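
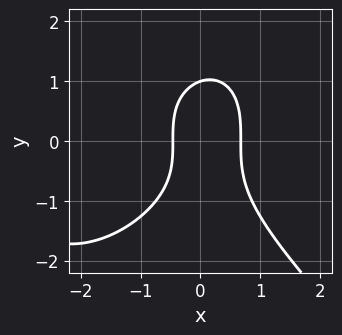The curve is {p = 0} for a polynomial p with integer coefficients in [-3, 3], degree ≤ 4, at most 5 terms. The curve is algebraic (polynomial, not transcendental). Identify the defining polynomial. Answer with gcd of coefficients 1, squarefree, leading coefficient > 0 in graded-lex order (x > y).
First, deg p = 3. A generic line meets the curve in up to 3 points.
Next, reading off the gridlines: one y-axis crossing is at y = 1.
Finally, putting this together gives p.

x^3 + y^3 + 3*x^2 - x - 1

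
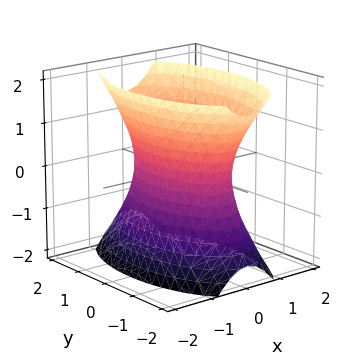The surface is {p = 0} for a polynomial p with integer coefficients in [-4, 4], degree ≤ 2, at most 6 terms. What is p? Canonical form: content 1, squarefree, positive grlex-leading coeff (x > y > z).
3*x^2 + y^2 - z^2 - 2

First, degree: one connected sheet with a waist; a quadric, so deg p = 2.
Then, symmetries: it's symmetric under z → −z, forcing even powers of z; it's symmetric under y → −y, forcing even powers of y; the x ↦ −x reflection is a symmetry, so x appears only in even powers.
Then, from the visible intercepts: the surface avoids every integer z-axis point in the box.
Finally, these observations pin down the coefficients.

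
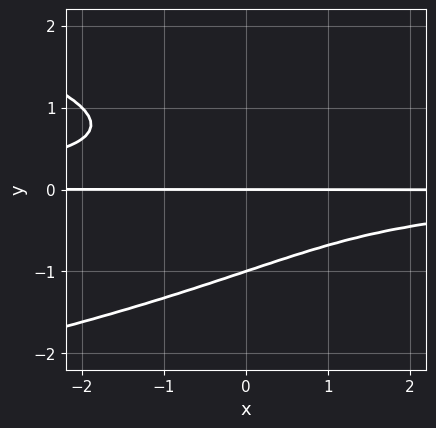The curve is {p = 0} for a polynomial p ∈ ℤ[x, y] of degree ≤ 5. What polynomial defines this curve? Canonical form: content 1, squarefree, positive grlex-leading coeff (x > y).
(a) The degree is 4 — the shape is more complex than any degree-3 curve.
(b) Reading off the gridlines: the y-axis gridline crossings are at y ∈ {-1, 0}; the visible x-axis segment lies entirely on the curve.
(c) The integer polynomial consistent with all of this is the stated p.

y^4 + x*y^2 + y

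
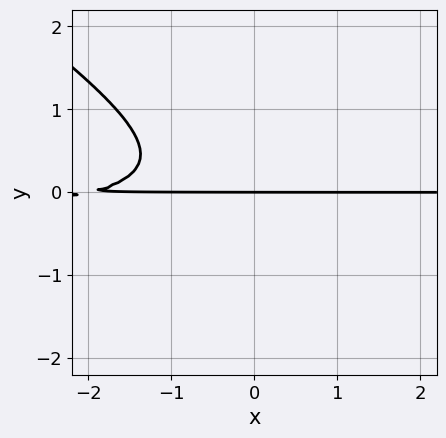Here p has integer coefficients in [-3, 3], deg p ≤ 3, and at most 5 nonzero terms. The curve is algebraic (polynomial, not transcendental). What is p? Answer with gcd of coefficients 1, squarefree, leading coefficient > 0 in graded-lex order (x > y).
2*x*y^2 + 3*y^3 + x*y + 2*y

(a) The degree is 3 — a generic line meets the curve in up to 3 points.
(b) From the axis intercepts and sections: the visible x-axis segment lies entirely on the curve; one y-axis crossing is at y = 0.
(c) Matching integer coefficients to the picture gives p.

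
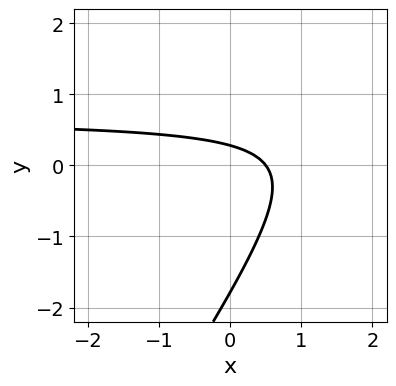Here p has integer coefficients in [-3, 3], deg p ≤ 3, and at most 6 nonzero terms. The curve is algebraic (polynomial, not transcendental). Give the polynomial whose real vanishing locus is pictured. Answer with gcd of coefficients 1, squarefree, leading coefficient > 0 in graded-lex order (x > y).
3*x*y - 2*y^2 - 2*x - 3*y + 1

deg p = 2. A generic line meets the curve in up to 2 points.
Putting this together gives p.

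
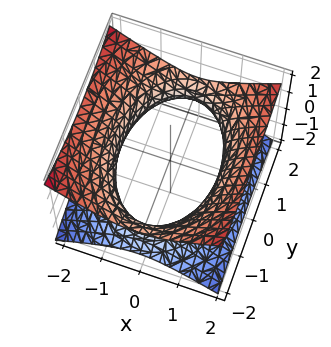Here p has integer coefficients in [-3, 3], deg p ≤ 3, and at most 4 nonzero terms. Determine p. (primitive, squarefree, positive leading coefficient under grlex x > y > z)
1. The degree is 2 — one connected sheet with a waist; a quadric.
2. Symmetries: it's symmetric under y → −y, forcing even powers of y; it's symmetric under z → −z, forcing even powers of z; mirror symmetry x ↦ −x ⇒ only even powers of x.
3. From the axis intercepts and sections: it misses every integer gridline on the z-axis.
4. Fitting integer coefficients to these (and the overall shape) gives p.

2*x^2 + y^2 - 3*z^2 - 3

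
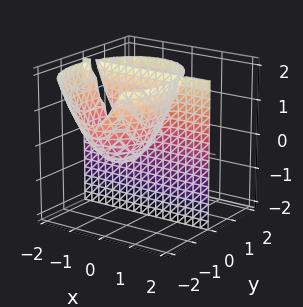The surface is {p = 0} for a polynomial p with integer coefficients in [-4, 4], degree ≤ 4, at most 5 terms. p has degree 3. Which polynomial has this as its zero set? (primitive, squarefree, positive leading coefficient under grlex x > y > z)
First, the degree is 3 — the shape is more complex than any degree-2 surface.
Then, reading off the gridlines: the visible z-axis segment lies entirely on the surface; the visible x-axis segment lies entirely on the surface.
Finally, fitting integer coefficients to these (and the overall shape) gives p.

3*x^2*y + 2*y^3 + 2*x*y + 3*y^2 - 3*y*z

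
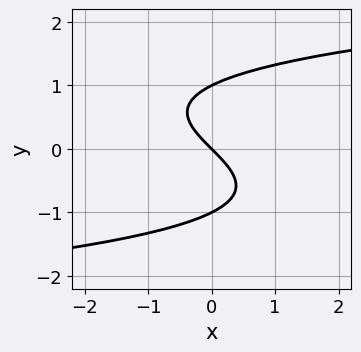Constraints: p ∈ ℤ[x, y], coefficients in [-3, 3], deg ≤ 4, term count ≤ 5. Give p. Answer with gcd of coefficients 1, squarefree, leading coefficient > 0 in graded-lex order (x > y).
y^3 - x - y

1. Degree: a generic line meets the curve in up to 3 points, so deg p = 3.
2. From the visible intercepts: among the integer gridlines, it crosses the y-axis at y ∈ {-1, 0, 1}; one x-axis crossing is at x = 0.
3. Assembling these constraints gives the stated polynomial.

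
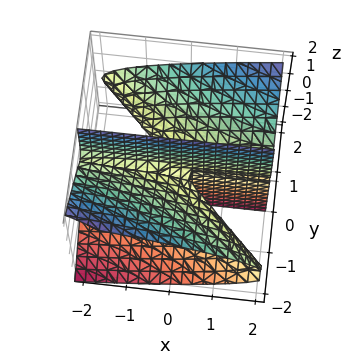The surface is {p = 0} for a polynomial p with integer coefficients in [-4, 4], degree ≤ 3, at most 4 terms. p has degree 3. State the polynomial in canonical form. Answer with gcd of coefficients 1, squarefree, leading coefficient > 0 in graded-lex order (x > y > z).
x*y^2 + y^3 - 2*y*z^2

First, degree: a generic line meets the surface in up to 3 points, so deg p = 3.
Then, from the visible intercepts: the visible x-axis segment lies entirely on the surface; one y-axis crossing is at y = 0; the visible z-axis segment lies entirely on the surface.
Finally, assembling these constraints gives the stated polynomial.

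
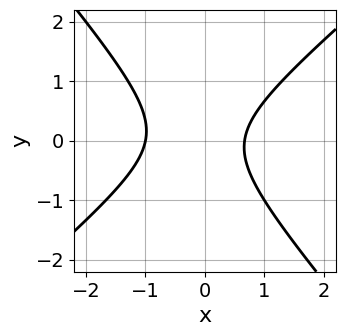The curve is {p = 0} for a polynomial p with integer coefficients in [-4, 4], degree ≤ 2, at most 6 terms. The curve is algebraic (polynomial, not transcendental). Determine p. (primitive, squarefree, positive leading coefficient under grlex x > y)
The degree is 2 — the shape is more complex than any degree-1 curve.
Observable constraints: no y-intercept at any integer in the box; it meets the x-axis at x = -1 (among the integer gridlines).
Assembling these constraints gives the stated polynomial.

3*x^2 - x*y - 3*y^2 + x - 2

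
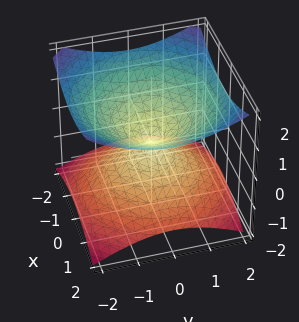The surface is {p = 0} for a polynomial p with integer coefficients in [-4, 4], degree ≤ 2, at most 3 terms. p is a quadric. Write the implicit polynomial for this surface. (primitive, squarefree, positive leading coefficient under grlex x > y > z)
Degree: a double cone through the origin; a quadric, so deg p = 2.
Symmetry: the surface is invariant under rotation about z: p = q(x² + y², z); it's symmetric under z → −z, forcing even powers of z.
Reading off the gridlines: a circular section at z = 1 has radius between 1 and 2; it meets the x-axis at x = 0 (among the integer gridlines); it crosses the y-axis at the gridline y = 0; one z-axis crossing is at z = 0.
Assembling these constraints gives the stated polynomial.

x^2 + y^2 - 2*z^2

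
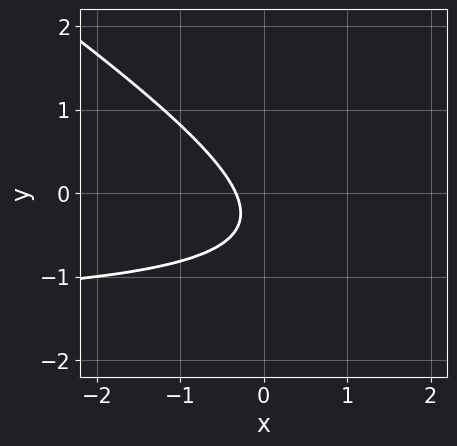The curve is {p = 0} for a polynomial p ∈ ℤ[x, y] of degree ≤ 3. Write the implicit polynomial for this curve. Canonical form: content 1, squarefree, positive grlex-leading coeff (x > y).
2*x*y + 3*y^2 + 3*x + 2*y + 1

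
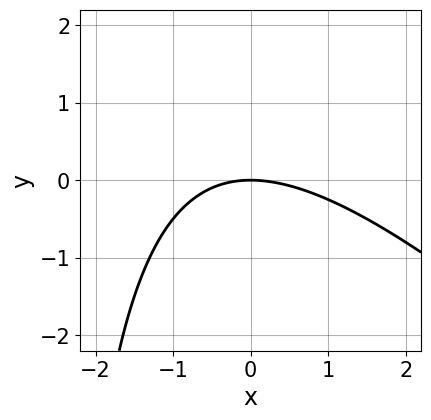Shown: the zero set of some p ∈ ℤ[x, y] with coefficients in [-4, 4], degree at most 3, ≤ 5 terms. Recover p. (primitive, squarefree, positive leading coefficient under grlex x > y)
x^2 + x*y + 3*y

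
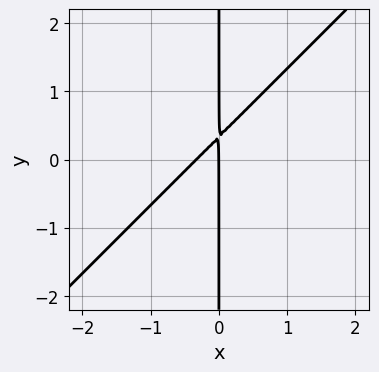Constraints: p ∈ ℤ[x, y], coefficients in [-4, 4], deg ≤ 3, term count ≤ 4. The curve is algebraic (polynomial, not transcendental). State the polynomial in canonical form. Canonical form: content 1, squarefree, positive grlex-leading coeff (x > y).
3*x^2 - 3*x*y + x

(a) Degree: the shape is more complex than any degree-1 curve, so deg p = 2.
(b) Observable constraints: it meets the x-axis at x = 0 (among the integer gridlines); every point of the y-axis in the box is on the curve.
(c) These observations pin down the coefficients.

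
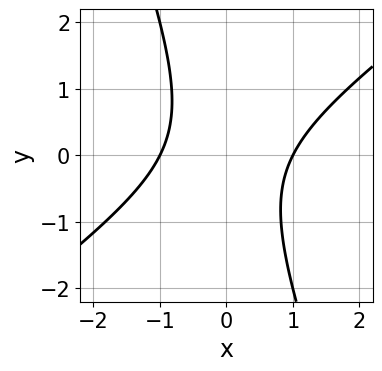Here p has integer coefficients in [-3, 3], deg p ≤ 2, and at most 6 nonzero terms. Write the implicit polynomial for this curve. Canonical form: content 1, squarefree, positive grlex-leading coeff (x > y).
2*x^2 - 2*x*y - y^2 - 2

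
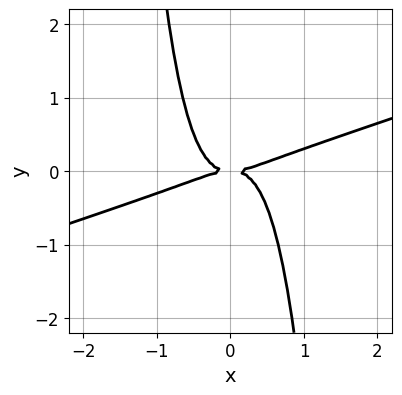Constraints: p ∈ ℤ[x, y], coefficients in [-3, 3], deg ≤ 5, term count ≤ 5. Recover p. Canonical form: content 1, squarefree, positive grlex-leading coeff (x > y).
1. Degree: no degree-3 curve has this shape, so deg p = 4.
2. From the visible intercepts: it crosses the y-axis at the gridline y = 0; one x-axis crossing is at x = 0.
3. Together with the visible shape, these determine p as stated.

x^4 - 3*x^3*y - y^2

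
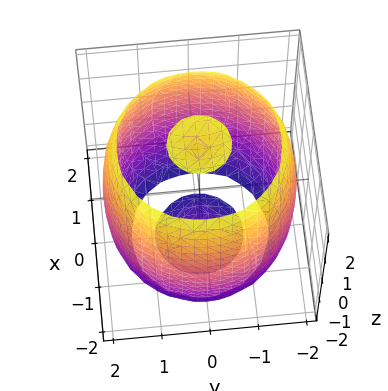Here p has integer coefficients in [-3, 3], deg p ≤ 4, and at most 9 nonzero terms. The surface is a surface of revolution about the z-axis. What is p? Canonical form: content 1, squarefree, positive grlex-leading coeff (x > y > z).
x^4 + 2*x^2*y^2 + y^4 - 3*x^2 - 3*y^2 + z^2 - 3

1. The picture has 3 separate pieces. Treating them together as one polynomial.
2. The degree is 4 — a generic line meets the surface in up to 4 points.
3. Symmetries: rotational symmetry about the z-axis ⇒ p depends on x, y only through x² + y².
4. Against the integer gridlines: a circular section at z = -1 has radius between 1 and 2.
5. Fitting integer coefficients to these (and the overall shape) gives p.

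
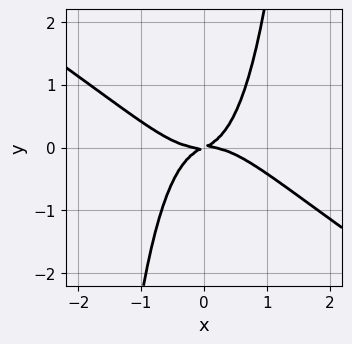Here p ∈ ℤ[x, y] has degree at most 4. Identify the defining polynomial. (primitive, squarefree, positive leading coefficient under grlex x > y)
2*x^4 + 3*x^3*y + x*y - 2*y^2

1. The degree is 4 — a generic line meets the curve in up to 4 points.
2. Against the integer gridlines: it crosses the x-axis at the gridline x = 0; it meets the y-axis at y = 0 (among the integer gridlines).
3. Matching integer coefficients to the picture gives p.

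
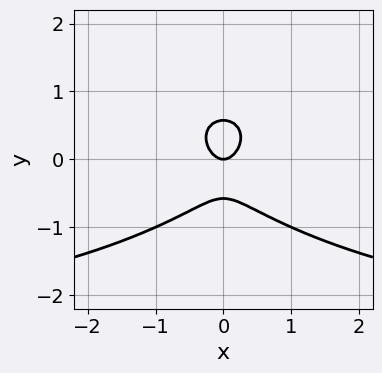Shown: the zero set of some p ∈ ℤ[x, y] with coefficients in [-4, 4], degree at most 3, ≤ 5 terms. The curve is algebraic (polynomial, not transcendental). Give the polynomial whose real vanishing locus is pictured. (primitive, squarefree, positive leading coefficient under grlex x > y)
x^2*y + 3*y^3 + 3*x^2 - y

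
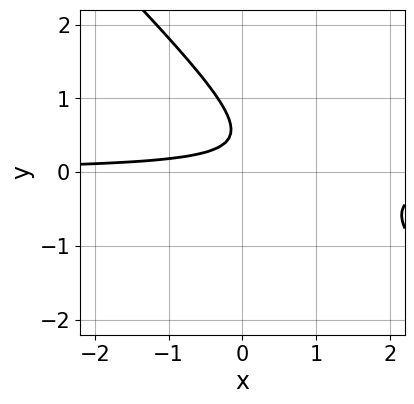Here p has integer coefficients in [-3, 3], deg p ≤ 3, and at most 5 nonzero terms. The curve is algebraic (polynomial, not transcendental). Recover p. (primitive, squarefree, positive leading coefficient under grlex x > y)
1. Degree: a generic line meets the curve in up to 2 points, so deg p = 2.
2. Reading off the gridlines: it misses every integer gridline on the x-axis; no y-intercept at any integer in the box.
3. Fitting integer coefficients to these (and the overall shape) gives p.

3*x*y + 3*y^2 - 3*y + 1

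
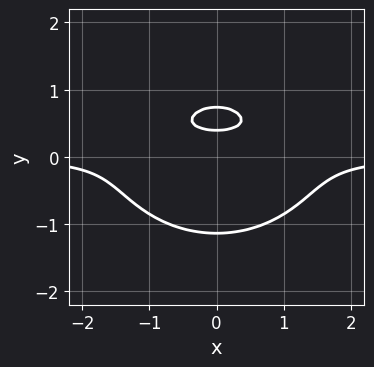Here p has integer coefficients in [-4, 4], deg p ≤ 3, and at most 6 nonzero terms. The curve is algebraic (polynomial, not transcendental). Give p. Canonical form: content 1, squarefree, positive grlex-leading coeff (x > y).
2*x^2*y + 3*y^3 - 3*y + 1

The degree is 3 — a generic line meets the curve in up to 3 points.
Symmetries: mirror symmetry x ↦ −x ⇒ only even powers of x.
Checking where it meets the axes: no x-intercept at any integer in the box.
Fitting integer coefficients to these (and the overall shape) gives p.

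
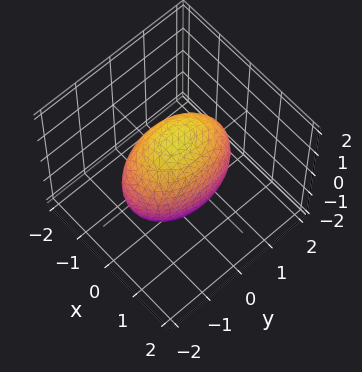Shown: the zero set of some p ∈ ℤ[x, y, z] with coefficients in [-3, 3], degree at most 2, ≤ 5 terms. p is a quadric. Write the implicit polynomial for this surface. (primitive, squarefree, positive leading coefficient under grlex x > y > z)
First, the degree is 2 — bounded and convex; a quadric.
Then, symmetries: it's symmetric under y → −y, forcing even powers of y; it's symmetric under x → −x, forcing even powers of x; mirror symmetry z ↦ −z ⇒ only even powers of z.
Then, from the axis intercepts and sections: among the integer gridlines, it crosses the x-axis at x ∈ {-1, 1}.
Finally, putting this together gives p.

2*x^2 + y^2 + z^2 - 2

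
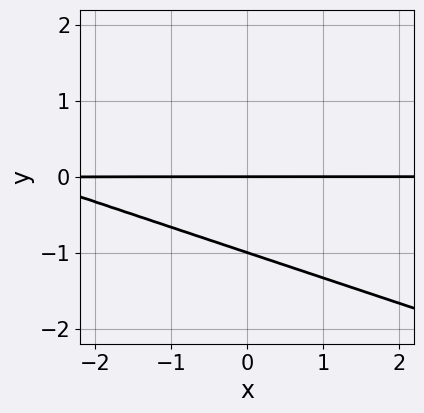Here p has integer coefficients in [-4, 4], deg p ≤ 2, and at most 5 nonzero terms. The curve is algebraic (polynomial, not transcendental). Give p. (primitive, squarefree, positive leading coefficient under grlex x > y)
x*y + 3*y^2 + 3*y

1. deg p = 2. The shape is more complex than any degree-1 curve.
2. From the visible intercepts: the y-axis gridline crossings are at y ∈ {-1, 0}; every point of the x-axis in the box is on the curve.
3. Putting this together gives p.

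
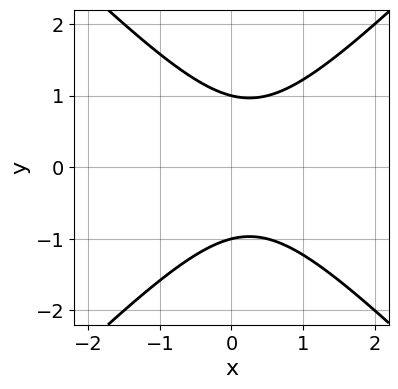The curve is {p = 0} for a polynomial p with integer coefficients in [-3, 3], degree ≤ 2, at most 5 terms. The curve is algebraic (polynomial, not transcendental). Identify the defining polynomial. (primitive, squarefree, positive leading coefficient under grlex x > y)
1. deg p = 2. A generic line meets the curve in up to 2 points.
2. Symmetries: it's symmetric under y → −y, forcing even powers of y.
3. Against the integer gridlines: the curve avoids every integer x-axis point in the box; the y-axis gridline crossings are at y ∈ {-1, 1}.
4. Assembling these constraints gives the stated polynomial.

2*x^2 - 2*y^2 - x + 2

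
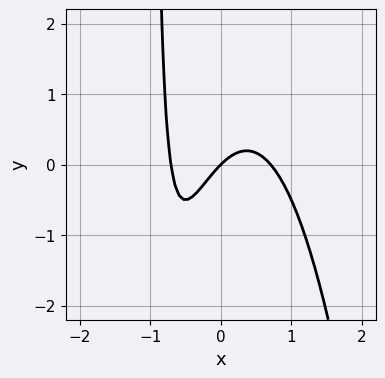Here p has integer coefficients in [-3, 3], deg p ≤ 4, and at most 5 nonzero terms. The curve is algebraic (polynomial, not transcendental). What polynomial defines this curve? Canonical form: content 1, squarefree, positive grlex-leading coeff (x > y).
2*x^3 + x*y - x + y

The degree is 3 — the shape is more complex than any degree-2 curve.
Reading off the gridlines: it meets the y-axis at y = 0 (among the integer gridlines); one x-axis crossing is at x = 0.
Putting this together gives p.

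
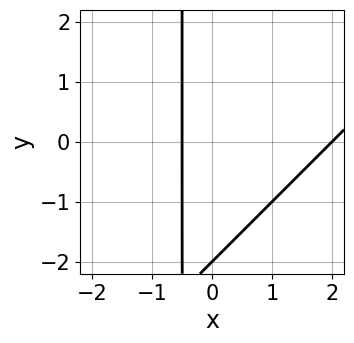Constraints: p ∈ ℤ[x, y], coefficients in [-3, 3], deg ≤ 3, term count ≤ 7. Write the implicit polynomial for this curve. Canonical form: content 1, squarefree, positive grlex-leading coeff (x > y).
Degree: the shape is more complex than any degree-1 curve, so deg p = 2.
Reading off the gridlines: it crosses the x-axis at the gridline x = 2; it meets the y-axis at y = -2 (among the integer gridlines).
Assembling these constraints gives the stated polynomial.

2*x^2 - 2*x*y - 3*x - y - 2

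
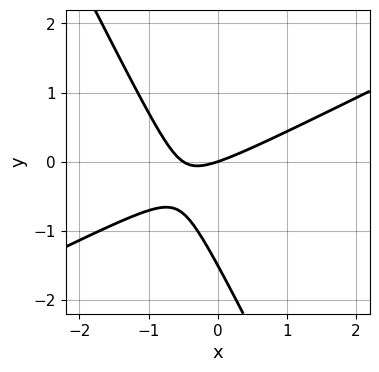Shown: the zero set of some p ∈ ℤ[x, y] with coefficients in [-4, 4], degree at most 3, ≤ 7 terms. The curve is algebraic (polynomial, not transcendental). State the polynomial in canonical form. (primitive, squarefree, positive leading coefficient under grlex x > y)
2*x^2 - 3*x*y - 2*y^2 + x - 3*y

(a) Degree: the shape is more complex than any degree-1 curve, so deg p = 2.
(b) From the visible intercepts: it crosses the x-axis at the gridline x = 0; one y-axis crossing is at y = 0.
(c) Solving for integer coefficients yields p as stated.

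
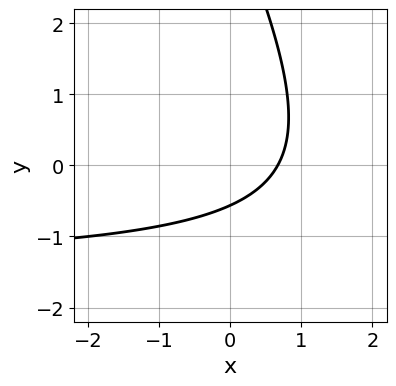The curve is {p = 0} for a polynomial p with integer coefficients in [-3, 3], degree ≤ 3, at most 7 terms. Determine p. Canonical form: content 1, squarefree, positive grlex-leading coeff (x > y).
2*x*y + y^2 + 3*x - 3*y - 2

First, deg p = 2.
Finally, putting this together gives p.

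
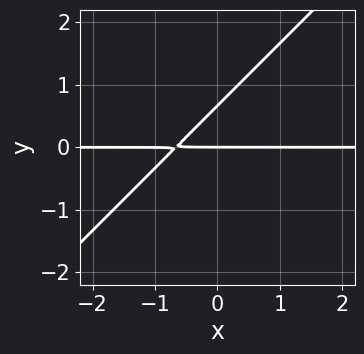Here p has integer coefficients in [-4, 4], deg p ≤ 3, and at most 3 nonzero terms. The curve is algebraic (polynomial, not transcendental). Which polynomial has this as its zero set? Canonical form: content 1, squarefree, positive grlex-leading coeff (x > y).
(a) deg p = 2. The shape is more complex than any degree-1 curve.
(b) From the visible intercepts: every point of the x-axis in the box is on the curve; it meets the y-axis at y = 0 (among the integer gridlines).
(c) Matching integer coefficients to the picture gives p.

3*x*y - 3*y^2 + 2*y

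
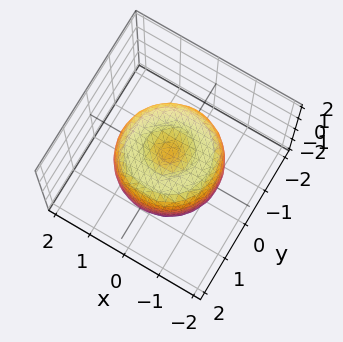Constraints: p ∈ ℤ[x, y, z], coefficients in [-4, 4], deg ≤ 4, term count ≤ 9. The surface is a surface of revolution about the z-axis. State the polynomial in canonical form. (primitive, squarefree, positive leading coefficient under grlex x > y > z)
2*x^4 + 4*x^2*y^2 + 2*y^4 - 3*x^2 - 3*y^2 + 2*z^2 - 1

First, the degree is 4 — the shape is more complex than any degree-3 surface.
Then, by symmetry, the surface is invariant under rotation about z: p = q(x² + y², z).
Then, observable constraints: a circular section at z = 1 has radius between 0 and 1.
Finally, matching integer coefficients to the picture gives p.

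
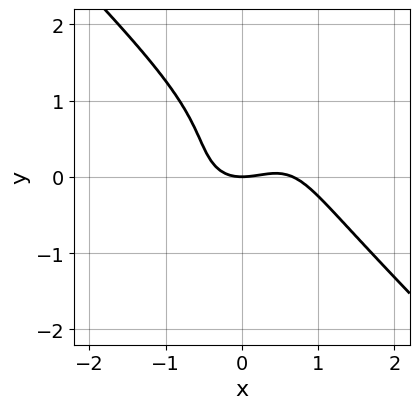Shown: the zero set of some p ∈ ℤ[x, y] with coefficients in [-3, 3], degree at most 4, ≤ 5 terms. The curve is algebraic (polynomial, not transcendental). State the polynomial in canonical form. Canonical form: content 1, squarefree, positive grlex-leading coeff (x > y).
3*x^3 + 3*y^3 - 2*x^2 - 3*y^2 + 3*y

First, deg p = 3. The shape is more complex than any degree-2 curve.
Then, checking where it meets the axes: it meets the y-axis at y = 0 (among the integer gridlines); one x-axis crossing is at x = 0.
Finally, the integer polynomial consistent with all of this is the stated p.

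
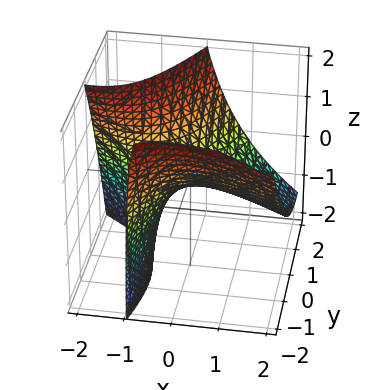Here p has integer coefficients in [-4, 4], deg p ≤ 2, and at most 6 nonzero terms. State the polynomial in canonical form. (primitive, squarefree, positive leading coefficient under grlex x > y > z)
First, deg p = 2.
Then, checking where it meets the axes: it meets the y-axis at y = 0 (among the integer gridlines); one x-axis crossing is at x = 0.
Finally, assembling these constraints gives the stated polynomial.

x^2 + 2*x*y + 2*x*z - y^2 + 2*z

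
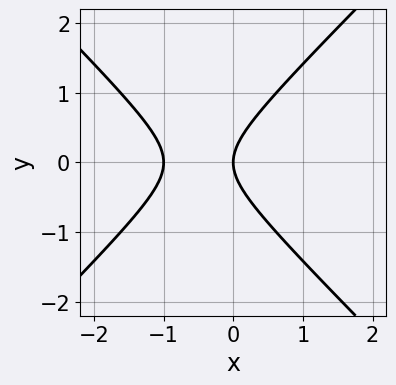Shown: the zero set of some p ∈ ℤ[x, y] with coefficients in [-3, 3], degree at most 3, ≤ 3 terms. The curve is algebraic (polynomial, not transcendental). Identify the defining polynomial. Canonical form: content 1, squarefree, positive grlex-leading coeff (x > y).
(a) Degree: a generic line meets the curve in up to 2 points, so deg p = 2.
(b) Symmetries: it's symmetric under y → −y, forcing even powers of y.
(c) Reading off the gridlines: it crosses the y-axis at the gridline y = 0; the x-axis gridline crossings are at x ∈ {-1, 0}.
(d) Matching integer coefficients to the picture gives p.

x^2 - y^2 + x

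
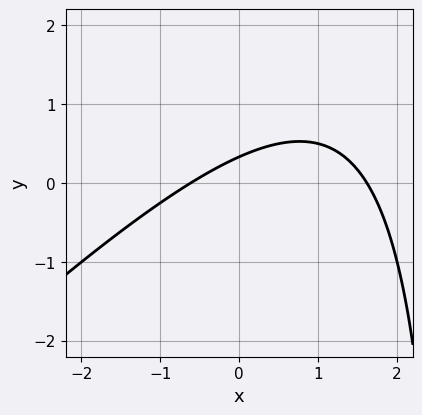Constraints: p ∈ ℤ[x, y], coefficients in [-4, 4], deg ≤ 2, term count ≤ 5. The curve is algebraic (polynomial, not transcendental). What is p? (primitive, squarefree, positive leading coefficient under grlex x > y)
x^2 - x*y - x + 3*y - 1

(a) Degree: no degree-1 curve has this shape, so deg p = 2.
(b) Solving for integer coefficients yields p as stated.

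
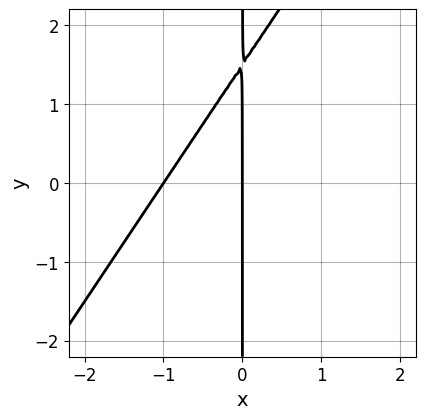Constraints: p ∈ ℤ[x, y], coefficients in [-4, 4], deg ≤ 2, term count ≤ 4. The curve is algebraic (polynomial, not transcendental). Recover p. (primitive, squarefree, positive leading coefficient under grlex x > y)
The degree is 2 — the shape is more complex than any degree-1 curve.
Checking where it meets the axes: the visible y-axis segment lies entirely on the curve; the x-axis gridline crossings are at x ∈ {-1, 0}.
These observations pin down the coefficients.

3*x^2 - 2*x*y + 3*x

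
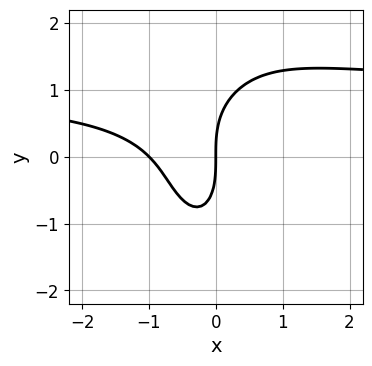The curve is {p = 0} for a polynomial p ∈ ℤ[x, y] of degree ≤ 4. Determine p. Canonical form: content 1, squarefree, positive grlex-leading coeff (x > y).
1. Degree: the shape is more complex than any degree-2 curve, so deg p = 3.
2. From the visible intercepts: it crosses the y-axis at the gridline y = 0; the x-axis gridline crossings are at x ∈ {-1, 0}.
3. Together with the visible shape, these determine p as stated.

3*x^2*y + y^3 - 3*x^2 - 3*x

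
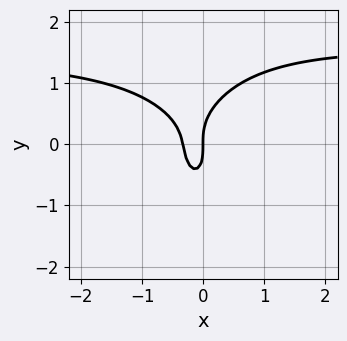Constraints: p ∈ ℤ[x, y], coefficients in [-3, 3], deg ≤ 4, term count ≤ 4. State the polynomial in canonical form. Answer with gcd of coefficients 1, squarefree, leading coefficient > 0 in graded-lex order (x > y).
First, degree: a generic line meets the curve in up to 3 points, so deg p = 3.
Then, checking where it meets the axes: it crosses the x-axis at the gridline x = 0; it crosses the y-axis at the gridline y = 0.
Finally, putting this together gives p.

2*x^2*y + y^3 - 3*x^2 - x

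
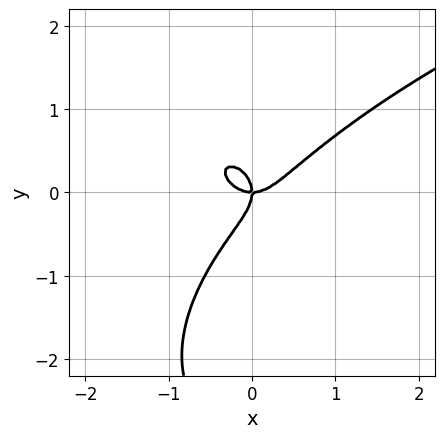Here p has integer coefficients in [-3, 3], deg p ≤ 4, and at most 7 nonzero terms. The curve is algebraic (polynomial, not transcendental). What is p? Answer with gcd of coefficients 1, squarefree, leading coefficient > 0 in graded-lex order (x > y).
x^2*y^2 + y^4 - 3*x^3 + 3*y^3 + 2*x*y

1. Degree: a generic line meets the curve in up to 4 points, so deg p = 4.
2. From the axis intercepts and sections: it meets the x-axis at x = 0 (among the integer gridlines); one y-axis crossing is at y = 0.
3. Assembling these constraints gives the stated polynomial.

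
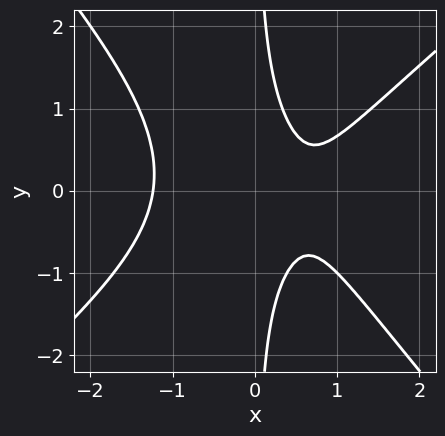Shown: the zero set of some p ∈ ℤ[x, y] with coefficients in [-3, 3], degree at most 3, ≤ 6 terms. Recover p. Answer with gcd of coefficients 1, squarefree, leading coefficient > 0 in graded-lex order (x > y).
Degree: no degree-2 curve has this shape, so deg p = 3.
Against the integer gridlines: the curve avoids every integer y-axis point in the box.
Together with the visible shape, these determine p as stated.

3*x^3 - x^2*y - 3*x*y^2 - 3*x + 2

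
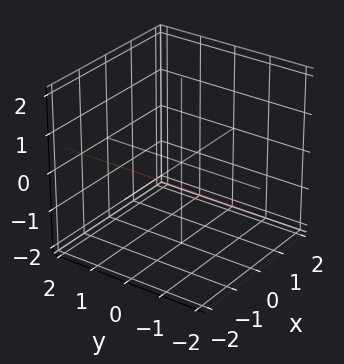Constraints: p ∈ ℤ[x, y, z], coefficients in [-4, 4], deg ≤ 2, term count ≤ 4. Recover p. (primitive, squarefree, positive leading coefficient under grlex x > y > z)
2*x + 3*z + 2

First, deg p = 1.
Next, checking where it meets the axes: one x-axis crossing is at x = -1; the surface avoids every integer y-axis point in the box.
Finally, the integer polynomial consistent with all of this is the stated p.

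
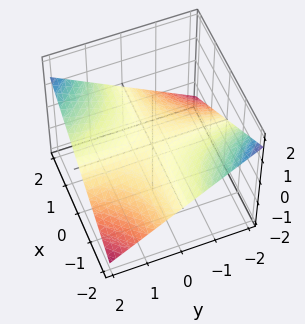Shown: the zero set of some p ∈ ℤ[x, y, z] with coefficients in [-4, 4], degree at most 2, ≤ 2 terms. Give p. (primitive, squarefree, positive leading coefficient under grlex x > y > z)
1. The degree is 2 — a hyperbolic paraboloid; a quadric.
2. Observable constraints: one z-axis crossing is at z = 0; the visible y-axis segment lies entirely on the surface; every point of the x-axis in the box is on the surface.
3. Together with the visible shape, these determine p as stated.

x*y - 3*z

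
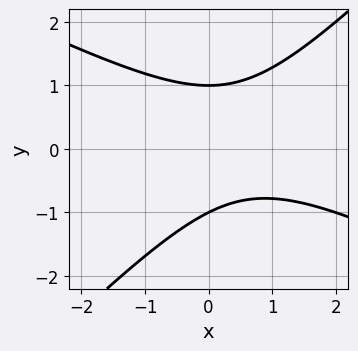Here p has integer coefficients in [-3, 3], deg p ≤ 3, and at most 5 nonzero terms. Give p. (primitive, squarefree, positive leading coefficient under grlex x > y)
x^2 + x*y - 2*y^2 - x + 2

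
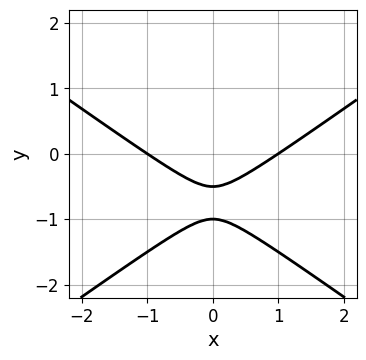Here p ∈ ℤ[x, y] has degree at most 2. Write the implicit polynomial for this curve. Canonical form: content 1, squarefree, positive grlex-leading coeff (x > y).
1. The degree is 2 — no degree-1 curve has this shape.
2. Symmetries: mirror symmetry x ↦ −x ⇒ only even powers of x.
3. Checking where it meets the axes: the x-axis gridline crossings are at x ∈ {-1, 1}; it meets the y-axis at y = -1 (among the integer gridlines).
4. Assembling these constraints gives the stated polynomial.

x^2 - 2*y^2 - 3*y - 1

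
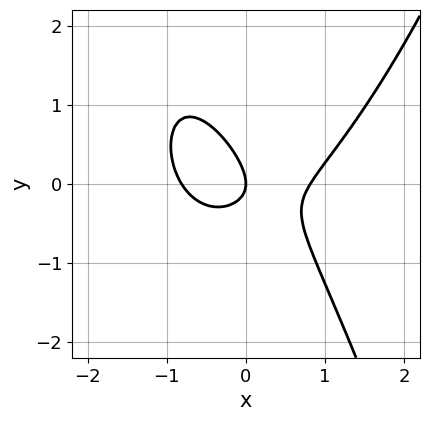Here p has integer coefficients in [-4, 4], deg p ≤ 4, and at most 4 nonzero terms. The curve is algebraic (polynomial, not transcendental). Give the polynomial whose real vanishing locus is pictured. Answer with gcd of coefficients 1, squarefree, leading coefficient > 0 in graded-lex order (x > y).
3*x^3 - 3*x*y - 3*y^2 - 2*x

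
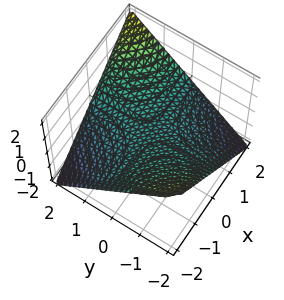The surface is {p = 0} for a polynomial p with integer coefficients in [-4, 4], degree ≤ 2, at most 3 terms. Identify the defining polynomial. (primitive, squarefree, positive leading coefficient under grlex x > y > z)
x*y - 2*z

First, deg p = 2.
Then, from the axis intercepts and sections: the visible x-axis segment lies entirely on the surface; every point of the y-axis in the box is on the surface.
Finally, together with the visible shape, these determine p as stated.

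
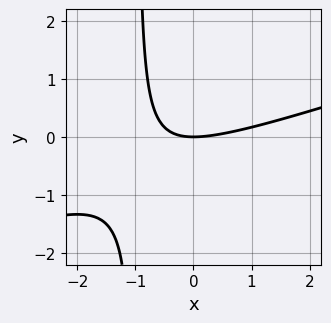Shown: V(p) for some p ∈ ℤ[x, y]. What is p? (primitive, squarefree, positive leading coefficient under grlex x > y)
First, deg p = 2.
Next, from the axis intercepts and sections: it meets the x-axis at x = 0 (among the integer gridlines); it crosses the y-axis at the gridline y = 0.
Finally, putting this together gives p.

x^2 - 3*x*y - 3*y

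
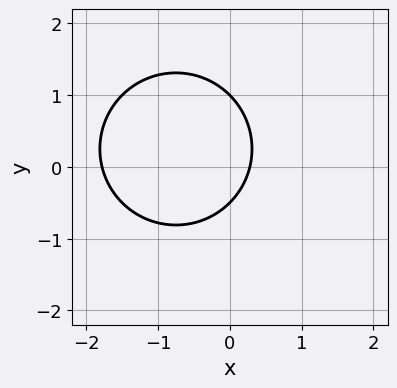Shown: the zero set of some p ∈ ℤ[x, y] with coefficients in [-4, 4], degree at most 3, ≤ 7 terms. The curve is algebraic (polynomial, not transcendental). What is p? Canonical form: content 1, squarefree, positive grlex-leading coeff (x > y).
2*x^2 + 2*y^2 + 3*x - y - 1

1. deg p = 2. No degree-1 curve has this shape.
2. Observable constraints: it meets the y-axis at y = 1 (among the integer gridlines).
3. Solving for integer coefficients yields p as stated.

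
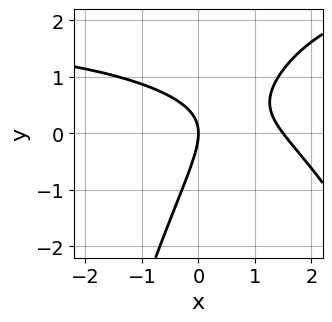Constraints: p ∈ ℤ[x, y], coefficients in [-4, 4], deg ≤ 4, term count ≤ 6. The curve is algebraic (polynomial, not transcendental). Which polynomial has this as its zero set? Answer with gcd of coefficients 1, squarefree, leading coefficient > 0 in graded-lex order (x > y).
x^2*y - 2*x^2 - 3*x*y + 2*y^2 + 3*x

1. The degree is 3 — a generic line meets the curve in up to 3 points.
2. From the visible intercepts: one x-axis crossing is at x = 0; one y-axis crossing is at y = 0.
3. Solving for integer coefficients yields p as stated.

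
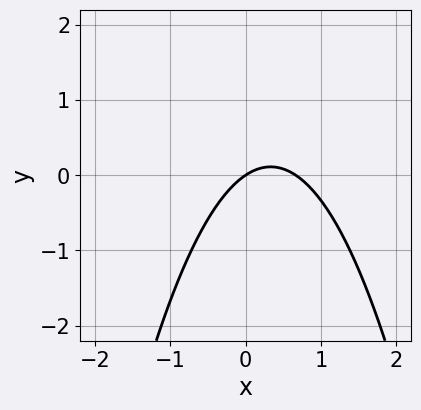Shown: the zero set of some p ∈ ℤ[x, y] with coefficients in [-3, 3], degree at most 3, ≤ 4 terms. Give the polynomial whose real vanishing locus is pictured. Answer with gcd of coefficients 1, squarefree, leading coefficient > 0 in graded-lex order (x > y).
3*x^2 - 2*x + 3*y

First, degree: a generic line meets the curve in up to 2 points, so deg p = 2.
Next, against the integer gridlines: it crosses the y-axis at the gridline y = 0; it meets the x-axis at x = 0 (among the integer gridlines).
Finally, assembling these constraints gives the stated polynomial.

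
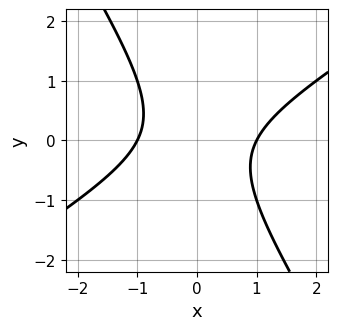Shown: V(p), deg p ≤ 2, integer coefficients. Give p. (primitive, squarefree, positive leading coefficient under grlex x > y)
First, degree: a generic line meets the curve in up to 2 points, so deg p = 2.
Next, reading off the gridlines: it misses every integer gridline on the y-axis; among the integer gridlines, it crosses the x-axis at x ∈ {-1, 1}.
Finally, fitting integer coefficients to these (and the overall shape) gives p.

x^2 - x*y - y^2 - 1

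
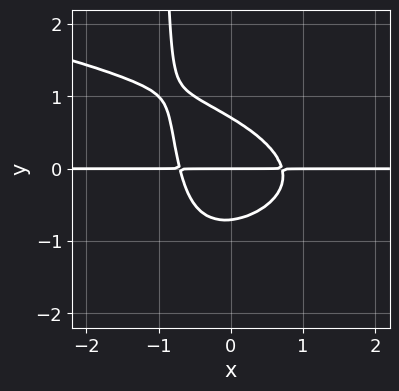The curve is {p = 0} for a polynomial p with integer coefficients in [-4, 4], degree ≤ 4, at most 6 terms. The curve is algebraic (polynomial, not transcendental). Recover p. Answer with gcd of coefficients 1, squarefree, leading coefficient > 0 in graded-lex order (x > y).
The degree is 4 — no degree-3 curve has this shape.
Observable constraints: the visible x-axis segment lies entirely on the curve; it crosses the y-axis at the gridline y = 0.
These observations pin down the coefficients.

2*x*y^3 + 2*x^2*y + x*y^2 + 2*y^3 - y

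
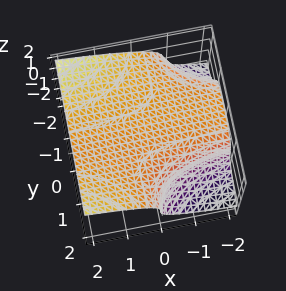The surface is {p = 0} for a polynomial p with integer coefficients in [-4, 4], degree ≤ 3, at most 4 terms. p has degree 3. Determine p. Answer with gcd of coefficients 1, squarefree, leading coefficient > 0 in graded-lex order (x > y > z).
x*y^2 - 3*z^3 - y + 2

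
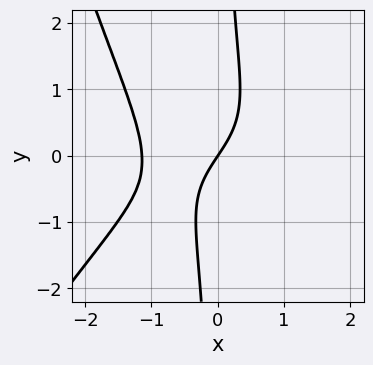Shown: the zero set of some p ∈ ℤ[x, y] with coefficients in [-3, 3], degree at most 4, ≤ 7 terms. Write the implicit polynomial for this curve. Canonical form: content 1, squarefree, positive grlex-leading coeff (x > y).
Degree: the shape is more complex than any degree-3 curve, so deg p = 4.
From the axis intercepts and sections: one x-axis crossing is at x = 0; one y-axis crossing is at y = 0.
Assembling these constraints gives the stated polynomial.

2*x^4 - x^3*y + 3*x*y^2 + 3*x - 2*y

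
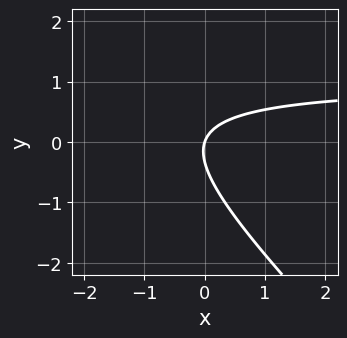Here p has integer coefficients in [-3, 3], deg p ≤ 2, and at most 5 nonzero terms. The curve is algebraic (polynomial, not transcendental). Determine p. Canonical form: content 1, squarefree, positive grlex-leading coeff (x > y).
(a) deg p = 2. The shape is more complex than any degree-1 curve.
(b) From the visible intercepts: it meets the y-axis at y = 0 (among the integer gridlines); one x-axis crossing is at x = 0.
(c) Matching integer coefficients to the picture gives p.

3*x*y + 3*y^2 - 3*x + y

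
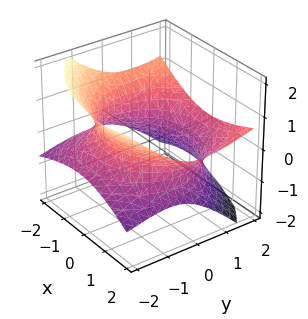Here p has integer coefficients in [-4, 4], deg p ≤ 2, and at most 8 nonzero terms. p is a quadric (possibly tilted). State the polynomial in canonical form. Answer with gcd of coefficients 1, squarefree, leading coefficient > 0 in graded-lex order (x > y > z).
x^2 - x*z + y^2 - 2*y*z - 3*z^2 - 3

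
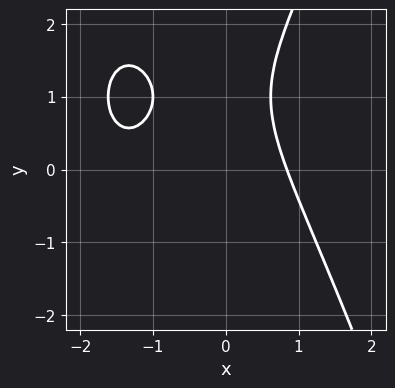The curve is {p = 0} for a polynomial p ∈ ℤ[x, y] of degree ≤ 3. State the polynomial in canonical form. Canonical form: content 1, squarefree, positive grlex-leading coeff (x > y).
x^3 + 2*x^2 - y^2 + 2*y - 2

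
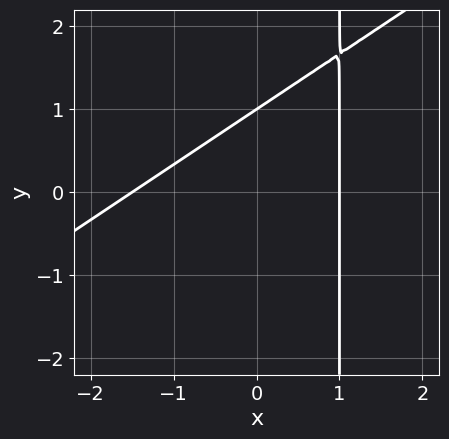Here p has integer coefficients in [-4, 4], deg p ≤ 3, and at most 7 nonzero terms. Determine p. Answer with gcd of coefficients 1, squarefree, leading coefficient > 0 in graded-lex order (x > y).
First, the degree is 2 — a generic line meets the curve in up to 2 points.
Next, observable constraints: it meets the y-axis at y = 1 (among the integer gridlines); it meets the x-axis at x = 1 (among the integer gridlines).
Finally, these observations pin down the coefficients.

2*x^2 - 3*x*y + x + 3*y - 3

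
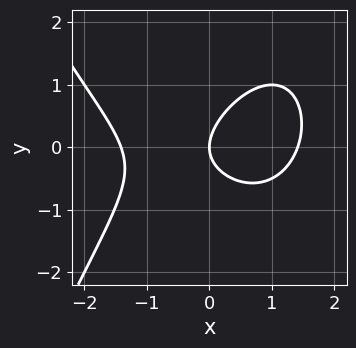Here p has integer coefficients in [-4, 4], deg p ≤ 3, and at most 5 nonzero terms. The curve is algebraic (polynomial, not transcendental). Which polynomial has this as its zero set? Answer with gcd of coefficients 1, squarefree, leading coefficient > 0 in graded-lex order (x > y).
x^3 - x*y + 2*y^2 - 2*x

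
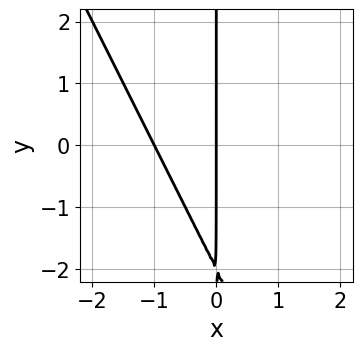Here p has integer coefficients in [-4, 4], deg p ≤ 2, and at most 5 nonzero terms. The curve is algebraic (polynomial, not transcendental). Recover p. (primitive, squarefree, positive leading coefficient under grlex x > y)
(a) Degree: a generic line meets the curve in up to 2 points, so deg p = 2.
(b) Checking where it meets the axes: the visible y-axis segment lies entirely on the curve; the x-axis gridline crossings are at x ∈ {-1, 0}.
(c) Matching integer coefficients to the picture gives p.

2*x^2 + x*y + 2*x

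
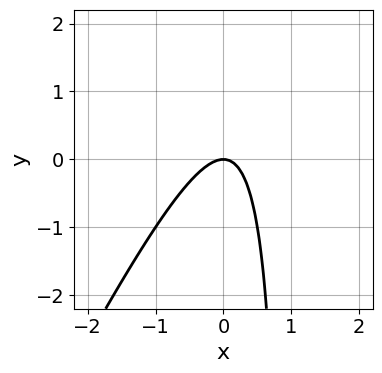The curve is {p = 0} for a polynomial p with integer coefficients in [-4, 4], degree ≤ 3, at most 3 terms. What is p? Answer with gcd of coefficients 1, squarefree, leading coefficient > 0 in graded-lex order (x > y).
2*x^2 - x*y + y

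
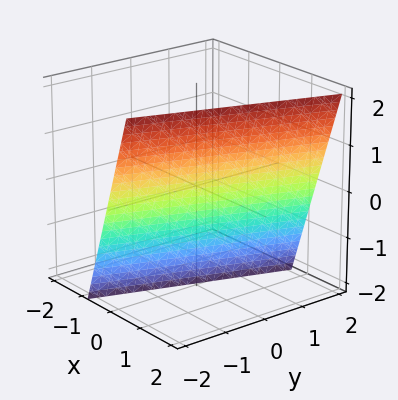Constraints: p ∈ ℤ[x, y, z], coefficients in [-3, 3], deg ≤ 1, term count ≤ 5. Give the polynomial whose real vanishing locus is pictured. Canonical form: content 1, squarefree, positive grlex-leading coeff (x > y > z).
1. deg p = 1. Every cross-section is a straight line — this is a plane.
2. Observable constraints: it crosses the z-axis at the gridline z = -2; it crosses the y-axis at the gridline y = -2.
3. Putting this together gives p.

3*x - y - z - 2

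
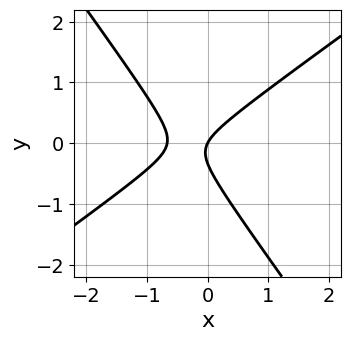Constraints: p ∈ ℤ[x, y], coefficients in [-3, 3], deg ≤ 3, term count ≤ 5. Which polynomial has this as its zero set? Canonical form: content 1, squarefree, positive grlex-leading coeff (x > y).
3*x^2 - 2*x*y - 3*y^2 + 2*x - y

deg p = 2.
Checking where it meets the axes: one y-axis crossing is at y = 0; one x-axis crossing is at x = 0.
Assembling these constraints gives the stated polynomial.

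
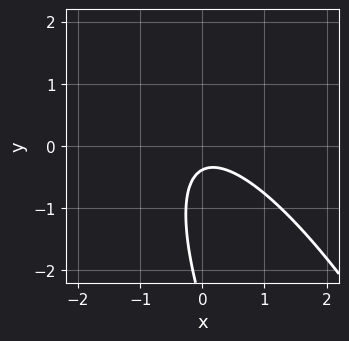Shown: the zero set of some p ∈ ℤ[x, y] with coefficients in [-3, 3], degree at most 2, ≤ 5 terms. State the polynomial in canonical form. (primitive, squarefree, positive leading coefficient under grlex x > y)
3*x^2 + 3*x*y + y^2 + 3*y + 1

(a) Degree: no degree-1 curve has this shape, so deg p = 2.
(b) From the axis intercepts and sections: the curve avoids every integer x-axis point in the box.
(c) Matching integer coefficients to the picture gives p.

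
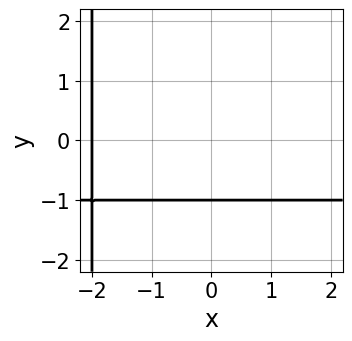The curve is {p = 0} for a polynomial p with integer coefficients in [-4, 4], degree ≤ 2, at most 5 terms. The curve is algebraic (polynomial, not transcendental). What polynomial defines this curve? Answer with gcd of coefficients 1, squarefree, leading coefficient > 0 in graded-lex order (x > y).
x*y + x + 2*y + 2

deg p = 2. No degree-1 curve has this shape.
Checking where it meets the axes: one y-axis crossing is at y = -1; it crosses the x-axis at the gridline x = -2.
The integer polynomial consistent with all of this is the stated p.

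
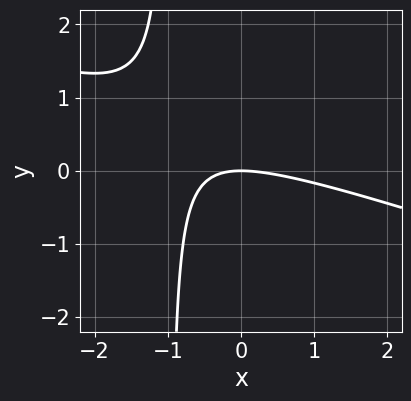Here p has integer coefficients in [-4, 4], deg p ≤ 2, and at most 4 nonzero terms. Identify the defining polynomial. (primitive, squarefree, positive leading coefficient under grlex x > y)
x^2 + 3*x*y + 3*y

(a) deg p = 2. A generic line meets the curve in up to 2 points.
(b) Reading off the gridlines: it crosses the x-axis at the gridline x = 0; one y-axis crossing is at y = 0.
(c) The integer polynomial consistent with all of this is the stated p.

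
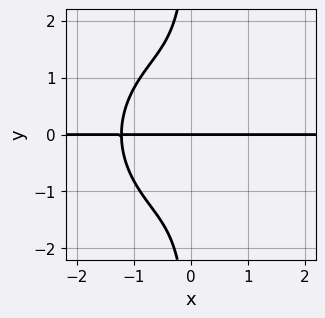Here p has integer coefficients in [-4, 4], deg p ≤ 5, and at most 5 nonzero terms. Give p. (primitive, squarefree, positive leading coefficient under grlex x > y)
The degree is 4 — the shape is more complex than any degree-3 curve.
From the axis intercepts and sections: every point of the x-axis in the box is on the curve; it meets the y-axis at y = 0 (among the integer gridlines).
The integer polynomial consistent with all of this is the stated p.

3*x^3*y + 3*x*y^3 - 2*x*y + 3*y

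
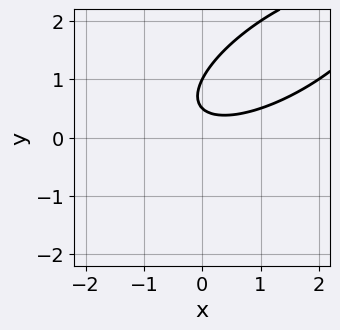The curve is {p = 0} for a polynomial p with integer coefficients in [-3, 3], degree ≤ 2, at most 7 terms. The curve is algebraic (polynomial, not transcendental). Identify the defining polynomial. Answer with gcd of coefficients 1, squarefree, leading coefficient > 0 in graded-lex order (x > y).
The degree is 2 — the shape is more complex than any degree-1 curve.
From the axis intercepts and sections: the curve avoids every integer x-axis point in the box; one y-axis crossing is at y = 1.
The integer polynomial consistent with all of this is the stated p.

x^2 - 2*x*y + 2*y^2 - 3*y + 1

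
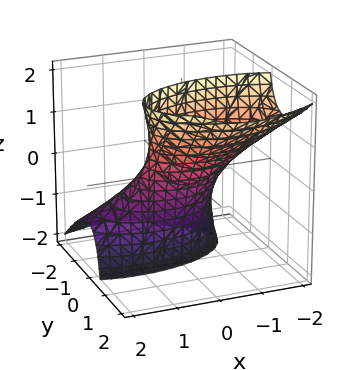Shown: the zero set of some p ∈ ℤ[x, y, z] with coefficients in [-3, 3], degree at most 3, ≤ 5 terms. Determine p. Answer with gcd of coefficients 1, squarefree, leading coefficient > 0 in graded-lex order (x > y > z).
The degree is 2 — the shape is more complex than any degree-1 surface.
Observable constraints: among the integer gridlines, it crosses the x-axis at x ∈ {-1, 1}; no z-intercept at any integer in the box.
Together with the visible shape, these determine p as stated.

x^2 + x*z + 3*y^2 - 3*y*z - 1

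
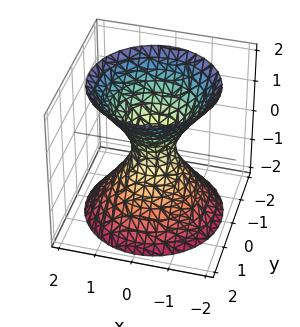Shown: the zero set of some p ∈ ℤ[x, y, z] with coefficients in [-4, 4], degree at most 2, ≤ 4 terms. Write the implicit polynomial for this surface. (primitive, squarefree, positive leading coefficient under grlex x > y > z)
3*x^2 + 3*y^2 - 2*z^2 - 1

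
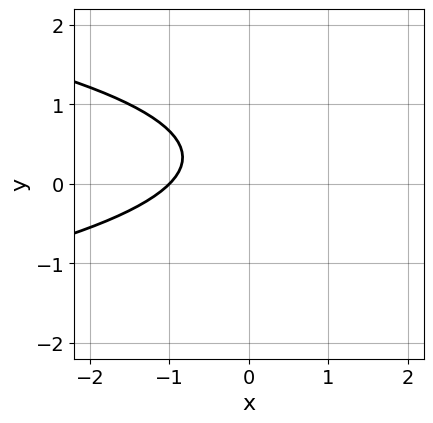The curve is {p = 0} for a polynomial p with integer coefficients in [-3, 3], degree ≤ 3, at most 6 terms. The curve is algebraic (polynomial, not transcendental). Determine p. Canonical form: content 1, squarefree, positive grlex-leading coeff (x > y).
First, deg p = 2.
Next, from the visible intercepts: no y-intercept at any integer in the box; one x-axis crossing is at x = -1.
Finally, putting this together gives p.

3*y^2 + 2*x - 2*y + 2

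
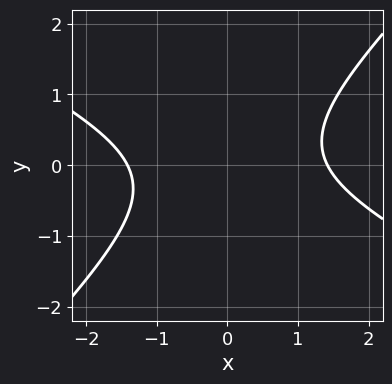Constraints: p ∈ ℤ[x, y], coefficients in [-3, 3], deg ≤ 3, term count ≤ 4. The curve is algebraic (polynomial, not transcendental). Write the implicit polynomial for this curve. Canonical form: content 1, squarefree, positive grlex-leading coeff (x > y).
The degree is 2 — no degree-1 curve has this shape.
Against the integer gridlines: no y-intercept at any integer in the box.
Matching integer coefficients to the picture gives p.

x^2 + x*y - 2*y^2 - 2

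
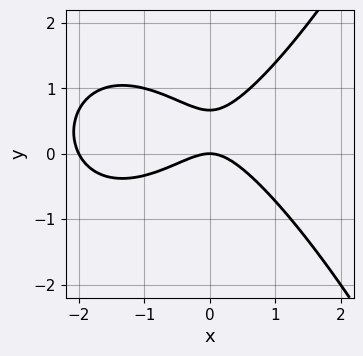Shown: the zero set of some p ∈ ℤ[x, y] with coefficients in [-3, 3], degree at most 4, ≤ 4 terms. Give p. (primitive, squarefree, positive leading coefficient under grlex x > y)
x^3 + 2*x^2 - 3*y^2 + 2*y

deg p = 3.
From the visible intercepts: among the integer gridlines, it crosses the x-axis at x ∈ {-2, 0}; one y-axis crossing is at y = 0.
Matching integer coefficients to the picture gives p.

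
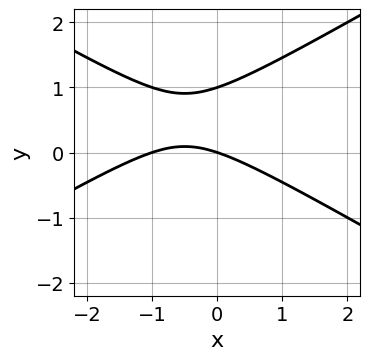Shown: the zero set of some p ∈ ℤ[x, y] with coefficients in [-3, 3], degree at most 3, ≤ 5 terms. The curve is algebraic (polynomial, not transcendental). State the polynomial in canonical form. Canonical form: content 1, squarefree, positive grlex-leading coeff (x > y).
x^2 - 3*y^2 + x + 3*y

First, degree: a generic line meets the curve in up to 2 points, so deg p = 2.
Then, reading off the gridlines: the x-axis gridline crossings are at x ∈ {-1, 0}; the y-axis gridline crossings are at y ∈ {0, 1}.
Finally, matching integer coefficients to the picture gives p.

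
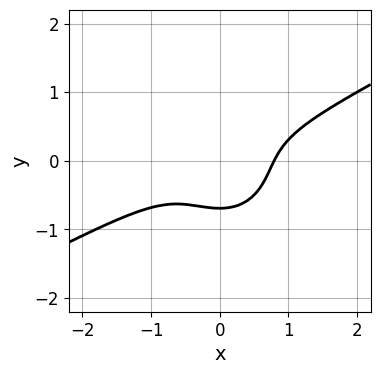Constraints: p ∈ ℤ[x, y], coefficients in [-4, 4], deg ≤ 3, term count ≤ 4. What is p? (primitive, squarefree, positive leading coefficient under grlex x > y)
(a) deg p = 3. A generic line meets the curve in up to 3 points.
(b) Solving for integer coefficients yields p as stated.

2*x^3 - 3*x^2*y - 3*y^3 - 1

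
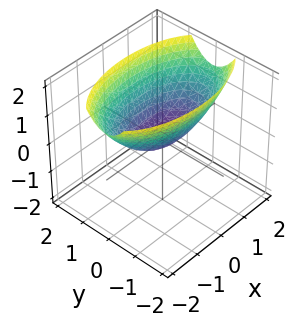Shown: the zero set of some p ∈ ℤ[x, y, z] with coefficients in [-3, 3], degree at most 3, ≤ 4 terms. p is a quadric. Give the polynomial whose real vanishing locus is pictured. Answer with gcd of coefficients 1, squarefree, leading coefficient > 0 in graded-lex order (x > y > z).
x^2 + 3*y^2 - 3*z

(a) deg p = 2. A paraboloid; a quadric.
(b) Symmetries: the x ↦ −x reflection is a symmetry, so x appears only in even powers; mirror symmetry y ↦ −y ⇒ only even powers of y.
(c) From the axis intercepts and sections: one z-axis crossing is at z = 0; it crosses the x-axis at the gridline x = 0; it crosses the y-axis at the gridline y = 0.
(d) The integer polynomial consistent with all of this is the stated p.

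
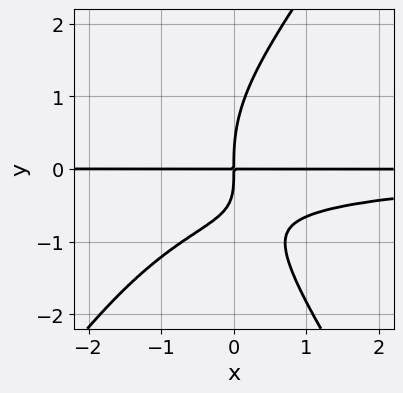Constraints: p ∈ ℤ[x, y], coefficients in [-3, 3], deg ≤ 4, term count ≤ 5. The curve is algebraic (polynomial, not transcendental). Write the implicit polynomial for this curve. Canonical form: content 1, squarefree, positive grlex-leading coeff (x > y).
2*x^2*y^2 - y^4 + 3*x*y^2 + 3*x*y

The degree is 4 — no degree-3 curve has this shape.
From the visible intercepts: the visible x-axis segment lies entirely on the curve.
Solving for integer coefficients yields p as stated.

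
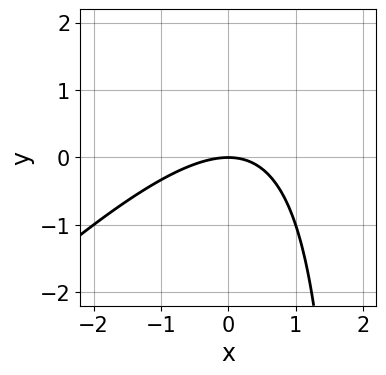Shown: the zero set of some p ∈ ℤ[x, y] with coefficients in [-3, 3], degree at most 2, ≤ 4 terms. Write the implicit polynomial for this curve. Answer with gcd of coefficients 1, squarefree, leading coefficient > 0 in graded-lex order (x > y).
First, degree: the shape is more complex than any degree-1 curve, so deg p = 2.
Then, observable constraints: it meets the y-axis at y = 0 (among the integer gridlines); one x-axis crossing is at x = 0.
Finally, fitting integer coefficients to these (and the overall shape) gives p.

x^2 - x*y + 2*y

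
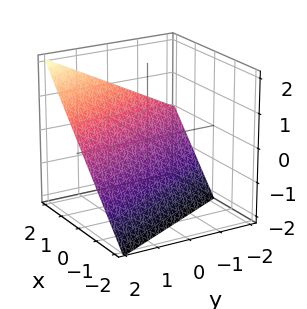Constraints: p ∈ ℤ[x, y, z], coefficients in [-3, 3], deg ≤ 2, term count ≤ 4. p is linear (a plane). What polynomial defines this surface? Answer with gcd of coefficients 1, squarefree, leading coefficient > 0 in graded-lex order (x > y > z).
First, degree: every cross-section is a straight line — this is a plane, so deg p = 1.
Next, from the visible intercepts: it meets the y-axis at y = 2 (among the integer gridlines); one x-axis crossing is at x = 1; it meets the z-axis at z = -1 (among the integer gridlines).
Finally, putting this together gives p.

2*x + y - 2*z - 2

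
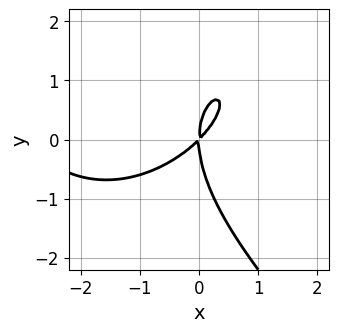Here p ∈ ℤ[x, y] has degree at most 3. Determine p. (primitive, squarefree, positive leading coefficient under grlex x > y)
1. The degree is 3 — no degree-2 curve has this shape.
2. Checking where it meets the axes: it meets the y-axis at y = 0 (among the integer gridlines); it crosses the x-axis at the gridline x = 0.
3. Together with the visible shape, these determine p as stated.

x^3 + y^3 + 3*x^2 - 3*x*y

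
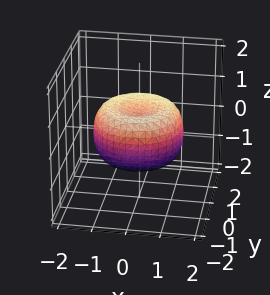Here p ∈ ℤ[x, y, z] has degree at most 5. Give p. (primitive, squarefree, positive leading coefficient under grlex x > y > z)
2*x^4 + 4*x^2*y^2 + 2*y^4 - 3*x^2 - 3*y^2 + 3*z^2 - 1

(a) deg p = 4.
(b) Symmetry: the surface is invariant under rotation about z: p = q(x² + y², z).
(c) Reading off the gridlines: a circular section at z = 0 has radius between 1 and 2.
(d) Fitting integer coefficients to these (and the overall shape) gives p.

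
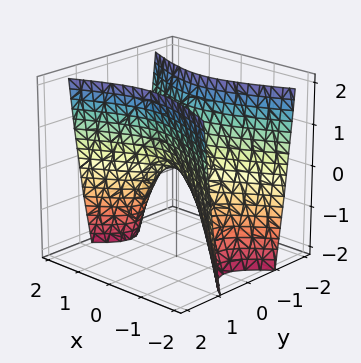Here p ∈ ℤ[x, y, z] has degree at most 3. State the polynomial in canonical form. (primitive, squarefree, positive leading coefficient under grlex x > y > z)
First, degree: a saddle surface; a quadric, so deg p = 2.
Then, symmetries: it's symmetric under x → −x, forcing even powers of x; it's symmetric under y → −y, forcing even powers of y.
Then, from the visible intercepts: one y-axis crossing is at y = 0; it crosses the z-axis at the gridline z = 0; it meets the x-axis at x = 0 (among the integer gridlines).
Finally, putting this together gives p.

x^2 - 3*y^2 + z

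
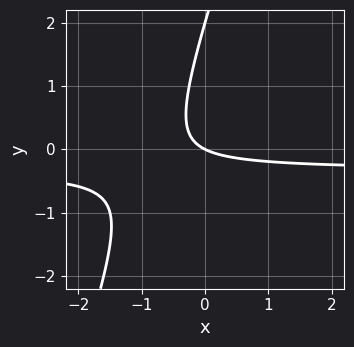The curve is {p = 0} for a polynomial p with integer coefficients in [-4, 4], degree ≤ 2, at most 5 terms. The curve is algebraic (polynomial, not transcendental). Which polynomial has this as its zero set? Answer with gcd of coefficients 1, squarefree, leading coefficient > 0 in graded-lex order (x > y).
3*x*y - y^2 + x + 2*y

1. Degree: a generic line meets the curve in up to 2 points, so deg p = 2.
2. From the axis intercepts and sections: among the integer gridlines, it crosses the y-axis at y ∈ {0, 2}; one x-axis crossing is at x = 0.
3. Fitting integer coefficients to these (and the overall shape) gives p.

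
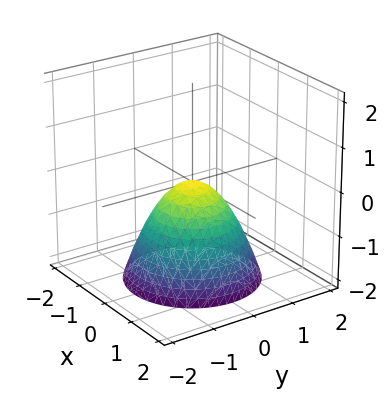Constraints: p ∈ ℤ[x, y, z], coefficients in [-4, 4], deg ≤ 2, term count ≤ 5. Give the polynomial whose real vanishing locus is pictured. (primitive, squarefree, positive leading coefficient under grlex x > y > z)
x^2 + y^2 + z

Degree: a single bowl opening along one axis; a quadric, so deg p = 2.
Symmetries: every cross-section ⟂ z is a circle, so x, y appear only via x² + y².
Against the integer gridlines: a circular section at z = -2 has radius between 1 and 2; it crosses the z-axis at the gridline z = 0.
Together with the visible shape, these determine p as stated.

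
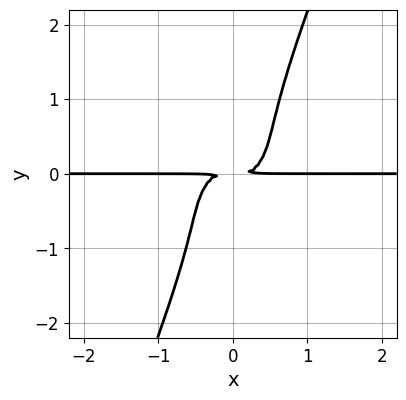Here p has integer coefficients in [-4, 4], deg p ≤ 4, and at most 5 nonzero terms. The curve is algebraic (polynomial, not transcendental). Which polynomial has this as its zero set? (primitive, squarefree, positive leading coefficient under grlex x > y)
3*x^3*y + 2*x*y^3 - y^4 - y^2

(a) The degree is 4 — a generic line meets the curve in up to 4 points.
(b) From the visible intercepts: every point of the x-axis in the box is on the curve.
(c) Assembling these constraints gives the stated polynomial.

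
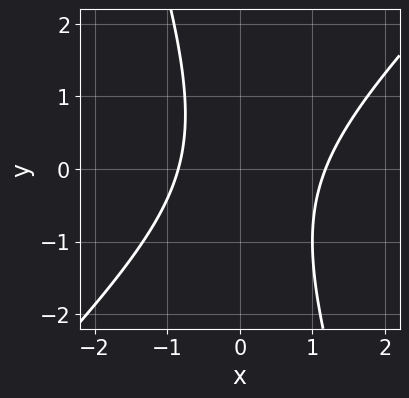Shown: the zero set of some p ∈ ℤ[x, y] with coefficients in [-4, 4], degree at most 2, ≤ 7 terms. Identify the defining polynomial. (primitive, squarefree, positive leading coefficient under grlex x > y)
3*x^2 - 2*x*y - y^2 - x - 3

(a) The degree is 2 — no degree-1 curve has this shape.
(b) Against the integer gridlines: it misses every integer gridline on the y-axis.
(c) Fitting integer coefficients to these (and the overall shape) gives p.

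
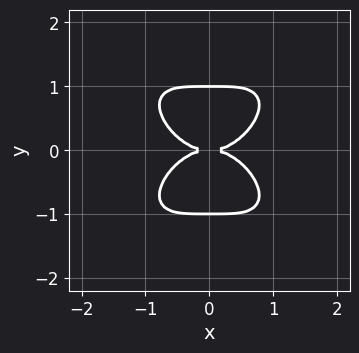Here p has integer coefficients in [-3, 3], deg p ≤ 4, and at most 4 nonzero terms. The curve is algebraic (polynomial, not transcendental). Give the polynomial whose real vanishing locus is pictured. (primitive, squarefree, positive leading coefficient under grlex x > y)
First, degree: a generic line meets the curve in up to 4 points, so deg p = 4.
Then, symmetries: mirror symmetry x ↦ −x ⇒ only even powers of x; mirror symmetry y ↦ −y ⇒ only even powers of y.
Next, against the integer gridlines: among the integer gridlines, it crosses the y-axis at y ∈ {-1, 0, 1}; it crosses the x-axis at the gridline x = 0.
Finally, the integer polynomial consistent with all of this is the stated p.

2*x^4 + 3*y^4 - 3*y^2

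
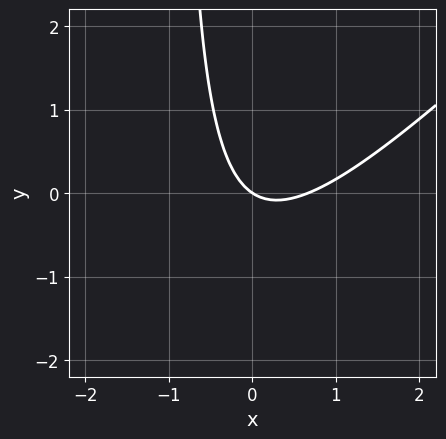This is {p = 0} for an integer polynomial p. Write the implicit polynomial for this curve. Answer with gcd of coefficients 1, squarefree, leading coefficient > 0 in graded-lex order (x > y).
First, degree: a generic line meets the curve in up to 2 points, so deg p = 2.
Next, reading off the gridlines: it crosses the x-axis at the gridline x = 0; one y-axis crossing is at y = 0.
Finally, putting this together gives p.

3*x^2 - 3*x*y - 2*x - 3*y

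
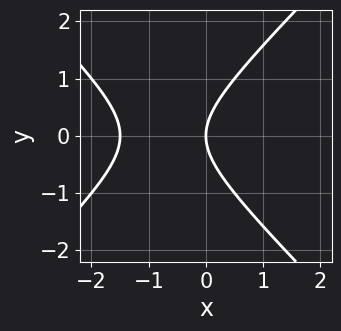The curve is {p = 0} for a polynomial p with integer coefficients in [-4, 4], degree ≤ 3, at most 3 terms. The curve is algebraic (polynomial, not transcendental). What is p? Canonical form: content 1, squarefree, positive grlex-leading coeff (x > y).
2*x^2 - 2*y^2 + 3*x

1. deg p = 2. No degree-1 curve has this shape.
2. Symmetries: it's symmetric under y → −y, forcing even powers of y.
3. From the axis intercepts and sections: one x-axis crossing is at x = 0; one y-axis crossing is at y = 0.
4. The integer polynomial consistent with all of this is the stated p.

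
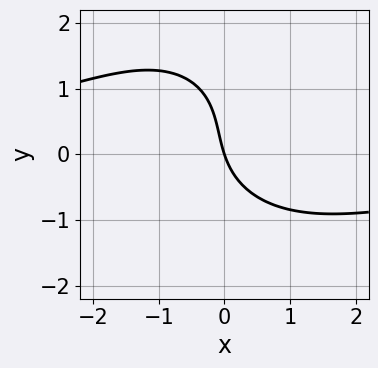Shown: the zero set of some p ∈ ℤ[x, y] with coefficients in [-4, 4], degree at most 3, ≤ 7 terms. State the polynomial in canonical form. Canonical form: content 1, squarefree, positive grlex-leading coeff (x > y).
x^2*y + y^3 - y^2 + 3*x + y

(a) Degree: a generic line meets the curve in up to 3 points, so deg p = 3.
(b) From the axis intercepts and sections: one x-axis crossing is at x = 0; it crosses the y-axis at the gridline y = 0.
(c) Assembling these constraints gives the stated polynomial.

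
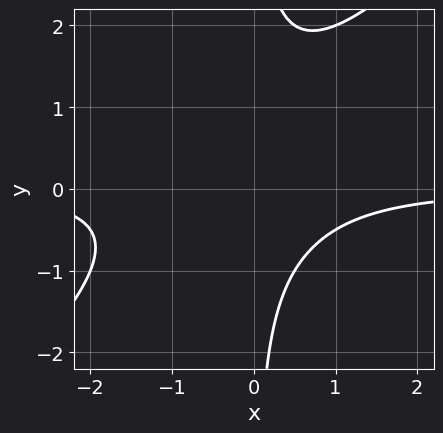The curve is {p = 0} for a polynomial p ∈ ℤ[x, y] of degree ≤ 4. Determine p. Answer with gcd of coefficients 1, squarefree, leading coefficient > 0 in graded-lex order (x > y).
2*x^2*y - 2*x*y^2 + x*y + 2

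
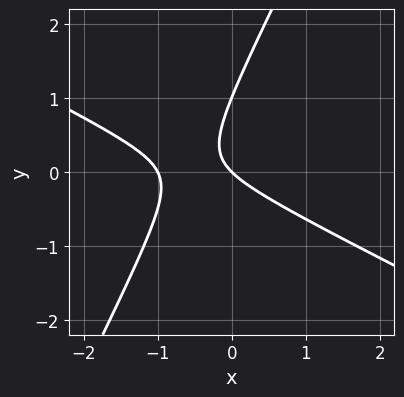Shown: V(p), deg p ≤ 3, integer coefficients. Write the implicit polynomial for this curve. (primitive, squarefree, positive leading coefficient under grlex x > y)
2*x^2 + 3*x*y - 2*y^2 + 2*x + 2*y

(a) deg p = 2.
(b) From the visible intercepts: the y-axis gridline crossings are at y ∈ {0, 1}; the x-axis gridline crossings are at x ∈ {-1, 0}.
(c) Assembling these constraints gives the stated polynomial.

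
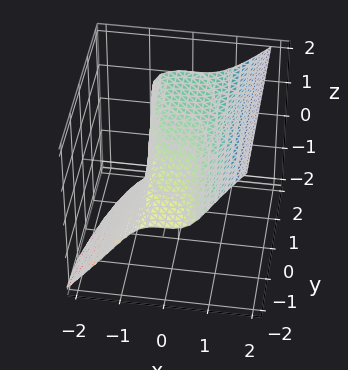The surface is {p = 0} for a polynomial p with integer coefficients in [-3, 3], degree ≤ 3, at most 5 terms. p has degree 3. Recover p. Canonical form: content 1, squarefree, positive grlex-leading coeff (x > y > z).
deg p = 3. A generic line meets the surface in up to 3 points.
From the axis intercepts and sections: no y-intercept at any integer in the box.
Solving for integer coefficients yields p as stated.

3*x^3 - y*z^2 - 2*z^3 + 2*y*z + 1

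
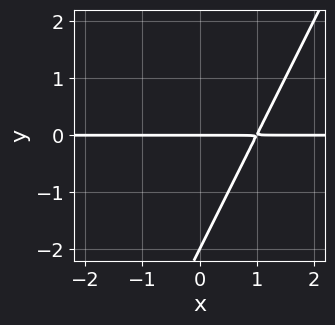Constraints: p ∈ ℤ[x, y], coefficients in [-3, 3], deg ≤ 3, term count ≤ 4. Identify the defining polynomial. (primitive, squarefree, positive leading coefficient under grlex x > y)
2*x*y - y^2 - 2*y

First, the degree is 2 — a generic line meets the curve in up to 2 points.
Then, against the integer gridlines: the visible x-axis segment lies entirely on the curve; the y-axis gridline crossings are at y ∈ {-2, 0}.
Finally, matching integer coefficients to the picture gives p.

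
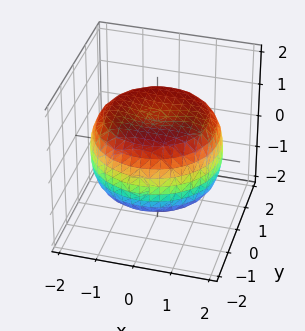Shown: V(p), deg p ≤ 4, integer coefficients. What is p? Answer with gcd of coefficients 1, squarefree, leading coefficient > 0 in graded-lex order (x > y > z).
The degree is 4 — the shape is more complex than any degree-3 surface.
Symmetries: rotational symmetry about the z-axis ⇒ p depends on x, y only through x² + y².
Observable constraints: a circular section at z = -1 has radius between 1 and 2; among the integer gridlines, it crosses the z-axis at z ∈ {-1, 1}.
Solving for integer coefficients yields p as stated.

x^4 + 2*x^2*y^2 + y^4 - 2*x^2 - 2*y^2 + 3*z^2 - 3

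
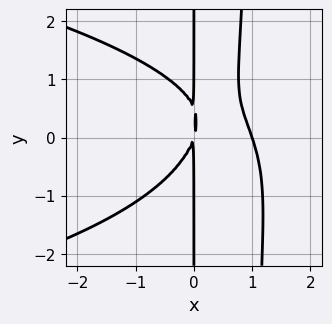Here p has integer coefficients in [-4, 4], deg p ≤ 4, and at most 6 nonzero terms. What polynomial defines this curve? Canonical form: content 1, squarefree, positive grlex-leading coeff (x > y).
2*x^2*y^2 + 3*x^3 - 2*x*y^2 - 3*x^2 + x*y

First, degree: the shape is more complex than any degree-3 curve, so deg p = 4.
Then, reading off the gridlines: it crosses the x-axis at the gridline x = 1; the visible y-axis segment lies entirely on the curve.
Finally, the integer polynomial consistent with all of this is the stated p.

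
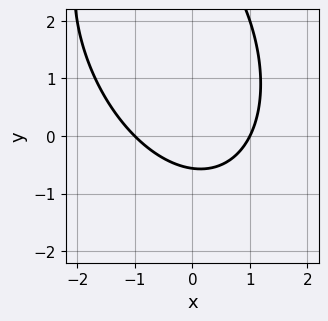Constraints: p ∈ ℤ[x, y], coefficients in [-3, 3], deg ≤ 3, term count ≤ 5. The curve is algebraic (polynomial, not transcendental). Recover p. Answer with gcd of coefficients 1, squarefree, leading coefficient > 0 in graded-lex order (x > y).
First, the degree is 2 — a generic line meets the curve in up to 2 points.
Then, from the axis intercepts and sections: among the integer gridlines, it crosses the x-axis at x ∈ {-1, 1}.
Finally, fitting integer coefficients to these (and the overall shape) gives p.

2*x^2 + x*y + y^2 - 3*y - 2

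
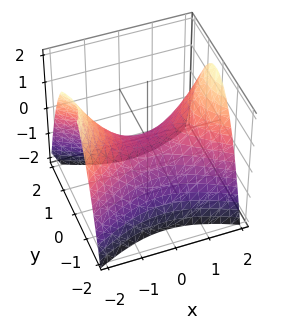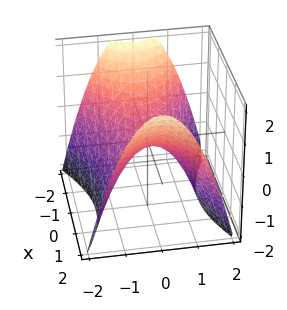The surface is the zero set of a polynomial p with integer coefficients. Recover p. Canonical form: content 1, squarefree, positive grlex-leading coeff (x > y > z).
x^2 - 2*y^2 - 2*z

(a) The degree is 2 — a hyperbolic paraboloid; a quadric.
(b) Symmetries: it's symmetric under y → −y, forcing even powers of y; the x ↦ −x reflection is a symmetry, so x appears only in even powers.
(c) Against the integer gridlines: it meets the x-axis at x = 0 (among the integer gridlines); it meets the y-axis at y = 0 (among the integer gridlines); it meets the z-axis at z = 0 (among the integer gridlines).
(d) The integer polynomial consistent with all of this is the stated p.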